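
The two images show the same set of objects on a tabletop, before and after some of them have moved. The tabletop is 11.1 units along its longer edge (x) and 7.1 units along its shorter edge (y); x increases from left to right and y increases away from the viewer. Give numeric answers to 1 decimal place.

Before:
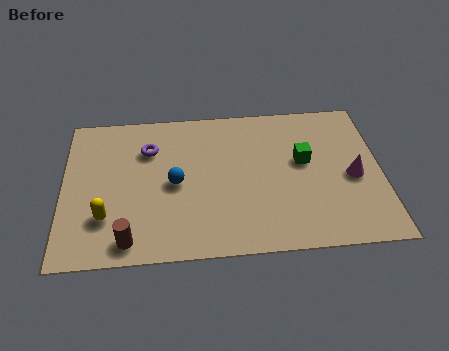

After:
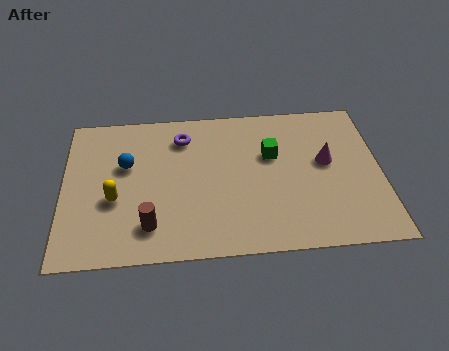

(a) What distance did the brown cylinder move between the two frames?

0.9

The brown cylinder was near (2.3, 0.9) before and (3.0, 1.5) after, so it travelled √(0.7² + 0.6²) ≈ 0.9 units.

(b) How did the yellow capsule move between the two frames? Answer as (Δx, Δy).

(0.3, 0.8)

From the two frames, the yellow capsule sits at roughly (1.5, 2.0) before and (1.8, 2.8) after.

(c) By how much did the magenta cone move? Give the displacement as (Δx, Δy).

(-0.9, 0.8)

The magenta cone started near (10.1, 3.2) and ended near (9.2, 4.0).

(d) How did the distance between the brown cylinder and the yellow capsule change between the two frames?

+0.4

Before: roughly 1.4 units apart; after: 1.8. That's 0.4 units further apart.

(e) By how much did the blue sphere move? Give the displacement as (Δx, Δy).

(-1.7, 1.0)

From the two frames, the blue sphere sits at roughly (3.9, 3.4) before and (2.2, 4.4) after.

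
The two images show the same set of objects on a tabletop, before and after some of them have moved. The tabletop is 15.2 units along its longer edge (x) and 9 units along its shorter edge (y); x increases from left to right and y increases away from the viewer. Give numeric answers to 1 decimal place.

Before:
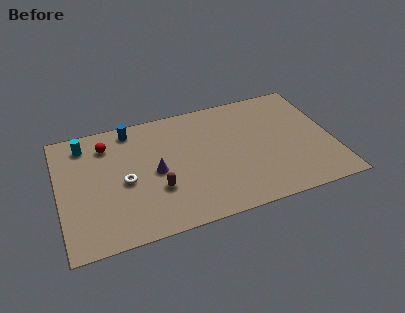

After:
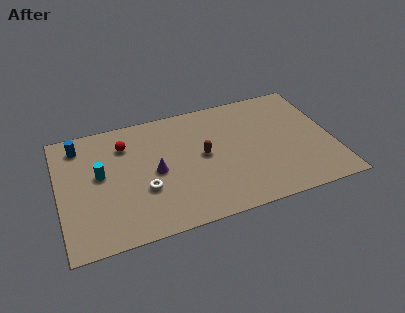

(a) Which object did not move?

the purple cone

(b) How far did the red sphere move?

1.0

From (2.8, 7.1) to (3.8, 6.8), the red sphere covered √(1.0² + 0.3²) ≈ 1.0 units.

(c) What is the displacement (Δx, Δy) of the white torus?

(1.0, -0.9)

The white torus started near (3.6, 4.1) and ended near (4.6, 3.2).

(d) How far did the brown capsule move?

3.2

From (5.3, 3.0) to (8.0, 4.7), the brown capsule covered √(2.7² + 1.7²) ≈ 3.2 units.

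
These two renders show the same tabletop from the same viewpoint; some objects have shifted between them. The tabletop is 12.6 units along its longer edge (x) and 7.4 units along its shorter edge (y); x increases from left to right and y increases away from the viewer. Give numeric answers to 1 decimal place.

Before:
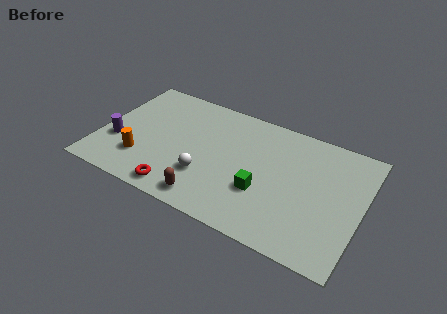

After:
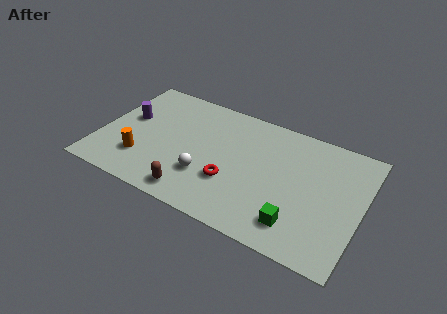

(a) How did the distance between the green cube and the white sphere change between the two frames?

+1.9

Before: roughly 2.7 units apart; after: 4.6. That's 1.9 units further apart.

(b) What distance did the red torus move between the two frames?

2.8

From (4.2, 0.9) to (6.5, 2.5), the red torus covered √(2.3² + 1.6²) ≈ 2.8 units.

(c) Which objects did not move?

the white sphere and the orange cylinder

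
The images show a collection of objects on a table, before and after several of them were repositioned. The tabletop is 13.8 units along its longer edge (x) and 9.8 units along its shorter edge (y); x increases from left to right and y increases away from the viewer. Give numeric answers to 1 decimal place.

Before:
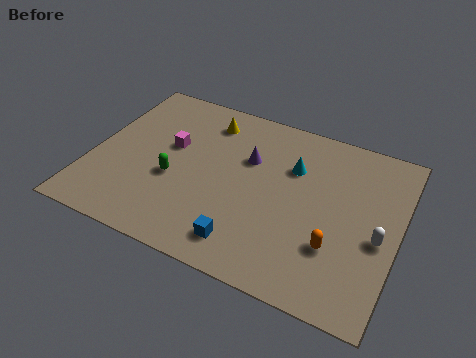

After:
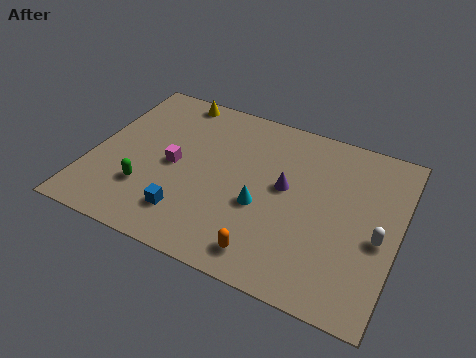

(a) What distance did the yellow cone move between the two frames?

1.9

The yellow cone was near (4.8, 8.0) before and (3.1, 8.9) after, so it travelled √(1.7² + 0.9²) ≈ 1.9 units.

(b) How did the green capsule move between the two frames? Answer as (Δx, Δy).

(-1.1, -1.1)

The green capsule started near (3.8, 3.9) and ended near (2.7, 2.8).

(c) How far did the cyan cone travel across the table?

3.0

The cyan cone moved from about (8.9, 6.7) to (7.8, 3.9), a distance of √(1.1² + 2.8²) ≈ 3.0.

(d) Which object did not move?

the white capsule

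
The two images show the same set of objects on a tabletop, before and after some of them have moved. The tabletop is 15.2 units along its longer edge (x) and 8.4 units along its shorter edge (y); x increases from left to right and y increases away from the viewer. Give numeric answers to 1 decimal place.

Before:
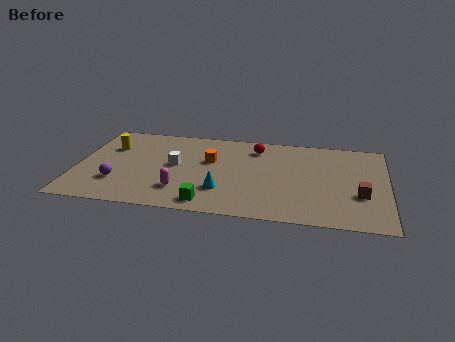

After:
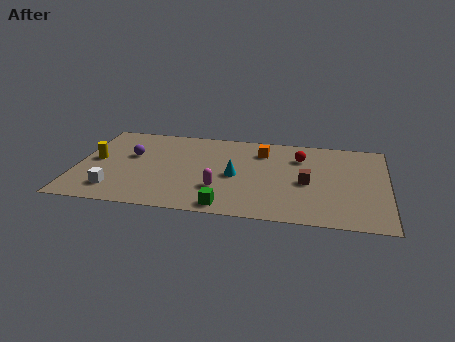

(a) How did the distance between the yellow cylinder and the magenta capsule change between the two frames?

+1.3

The distance was about 5.2 in the first image and 6.5 in the second, so they moved 1.3 units further apart.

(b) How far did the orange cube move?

2.8

The orange cube moved from about (6.5, 5.2) to (9.0, 6.5), a distance of √(2.5² + 1.3²) ≈ 2.8.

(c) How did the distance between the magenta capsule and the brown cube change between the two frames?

-4.3

They were about 8.7 units apart before and 4.4 after — 4.3 units closer together.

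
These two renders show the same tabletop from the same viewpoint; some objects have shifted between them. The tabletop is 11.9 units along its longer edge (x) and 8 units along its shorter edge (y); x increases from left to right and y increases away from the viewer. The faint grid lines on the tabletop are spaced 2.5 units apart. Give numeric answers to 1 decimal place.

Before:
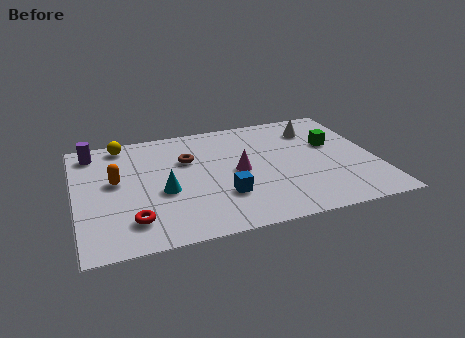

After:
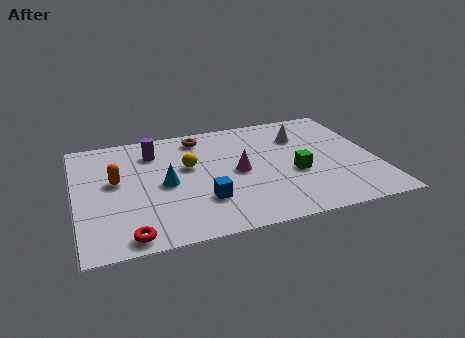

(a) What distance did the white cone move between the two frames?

0.7

From (9.7, 6.2) to (9.1, 5.8), the white cone covered √(0.6² + 0.4²) ≈ 0.7 units.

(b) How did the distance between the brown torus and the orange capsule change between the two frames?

+1.2

They were about 3.0 units apart before and 4.2 after — 1.2 units further apart.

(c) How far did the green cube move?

2.4

From (10.3, 4.9) to (8.6, 3.2), the green cube covered √(1.7² + 1.7²) ≈ 2.4 units.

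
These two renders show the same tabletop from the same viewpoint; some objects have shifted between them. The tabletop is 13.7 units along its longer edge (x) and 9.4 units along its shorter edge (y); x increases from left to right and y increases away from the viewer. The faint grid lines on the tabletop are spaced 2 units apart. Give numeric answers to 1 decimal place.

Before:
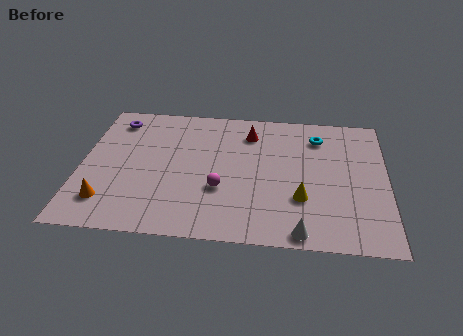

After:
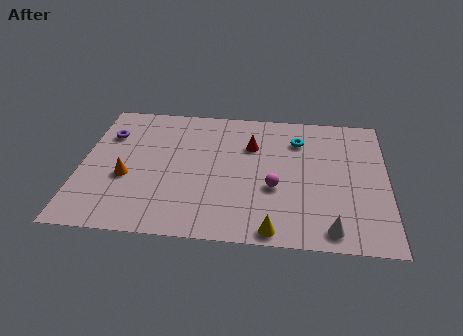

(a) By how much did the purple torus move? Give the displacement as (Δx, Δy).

(-0.3, -1.1)

From the two frames, the purple torus sits at roughly (1.4, 7.8) before and (1.1, 6.7) after.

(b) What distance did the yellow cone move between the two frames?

2.5

The yellow cone moved from about (9.9, 3.0) to (8.7, 0.8), a distance of √(1.2² + 2.2²) ≈ 2.5.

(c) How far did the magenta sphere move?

2.4

From (6.3, 3.3) to (8.7, 3.6), the magenta sphere covered √(2.4² + 0.3²) ≈ 2.4 units.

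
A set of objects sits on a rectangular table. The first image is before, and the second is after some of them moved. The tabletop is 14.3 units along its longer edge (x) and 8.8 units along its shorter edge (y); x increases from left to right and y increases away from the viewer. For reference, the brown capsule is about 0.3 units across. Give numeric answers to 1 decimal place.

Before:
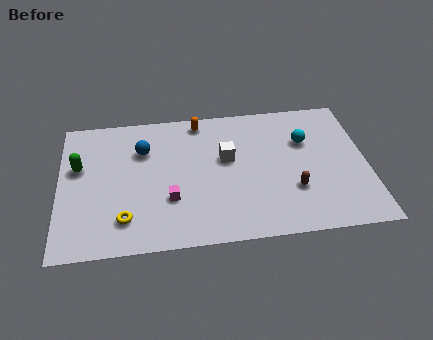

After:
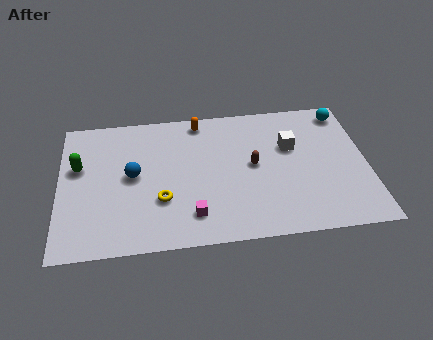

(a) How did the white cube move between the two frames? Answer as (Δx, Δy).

(3.0, 0.4)

The white cube started near (7.8, 5.2) and ended near (10.8, 5.6).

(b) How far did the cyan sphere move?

2.5

The cyan sphere was near (11.5, 5.9) before and (13.4, 7.6) after, so it travelled √(1.9² + 1.7²) ≈ 2.5 units.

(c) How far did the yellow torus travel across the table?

2.0

The yellow torus was near (3.0, 1.9) before and (4.7, 2.9) after, so it travelled √(1.7² + 1.0²) ≈ 2.0 units.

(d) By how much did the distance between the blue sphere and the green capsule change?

-0.5

They were about 3.1 units apart before and 2.6 after — 0.5 units closer together.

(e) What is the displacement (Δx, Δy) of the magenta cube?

(1.0, -1.1)

The magenta cube started near (5.1, 2.9) and ended near (6.1, 1.8).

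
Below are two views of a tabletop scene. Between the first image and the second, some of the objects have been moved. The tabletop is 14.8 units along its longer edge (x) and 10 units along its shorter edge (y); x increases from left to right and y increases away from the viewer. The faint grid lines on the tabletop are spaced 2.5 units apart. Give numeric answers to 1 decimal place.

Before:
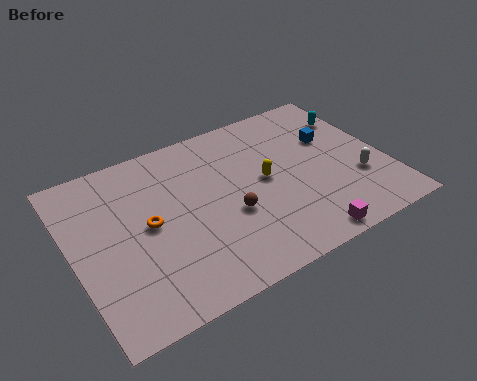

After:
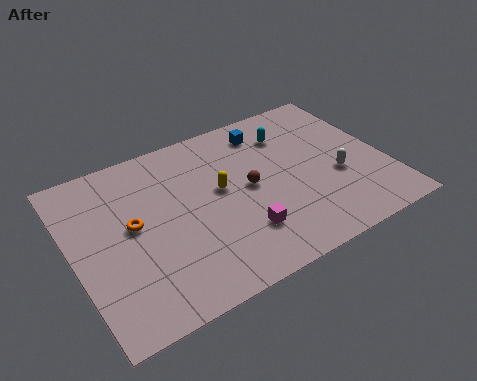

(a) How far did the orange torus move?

0.8

The orange torus was near (3.5, 5.1) before and (2.8, 5.4) after, so it travelled √(0.7² + 0.3²) ≈ 0.8 units.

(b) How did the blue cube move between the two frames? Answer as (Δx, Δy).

(-2.9, 1.9)

From the two frames, the blue cube sits at roughly (12.6, 6.4) before and (9.7, 8.3) after.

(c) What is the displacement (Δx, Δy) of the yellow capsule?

(-2.1, 0.4)

The yellow capsule was at about (9.1, 5.2) and moved to about (7.0, 5.6).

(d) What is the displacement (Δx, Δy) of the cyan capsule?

(-3.2, 0.2)

From the two frames, the cyan capsule sits at roughly (13.9, 7.4) before and (10.7, 7.6) after.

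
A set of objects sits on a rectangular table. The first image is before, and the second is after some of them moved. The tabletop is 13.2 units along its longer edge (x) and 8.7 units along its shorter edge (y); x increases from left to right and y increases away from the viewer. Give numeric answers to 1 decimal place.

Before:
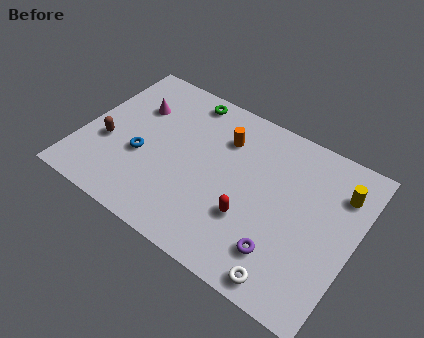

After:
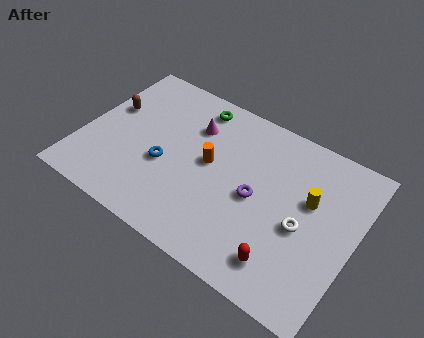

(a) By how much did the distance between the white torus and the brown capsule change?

+0.3

The distance was about 9.6 in the first image and 9.9 in the second, so they moved 0.3 units further apart.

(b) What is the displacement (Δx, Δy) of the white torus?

(0.2, 2.9)

The white torus started near (10.6, 0.9) and ended near (10.8, 3.8).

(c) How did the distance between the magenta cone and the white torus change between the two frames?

-3.5

The distance was about 9.8 in the first image and 6.3 in the second, so they moved 3.5 units closer together.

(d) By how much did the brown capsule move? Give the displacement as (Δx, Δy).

(-0.3, 2.0)

The brown capsule was at about (1.3, 3.3) and moved to about (1.0, 5.3).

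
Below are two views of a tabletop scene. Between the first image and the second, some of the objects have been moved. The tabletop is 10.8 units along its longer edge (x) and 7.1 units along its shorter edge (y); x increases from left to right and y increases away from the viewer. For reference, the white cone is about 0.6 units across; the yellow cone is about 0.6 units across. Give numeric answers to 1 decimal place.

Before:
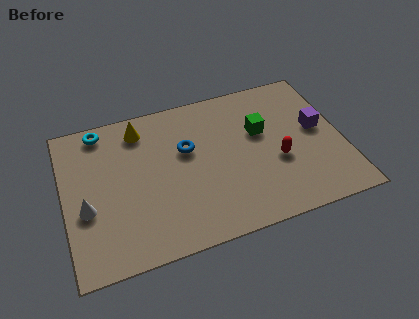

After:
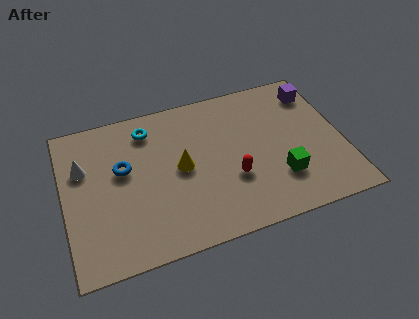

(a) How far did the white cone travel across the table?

1.9

The white cone moved from about (0.8, 2.8) to (0.8, 4.7), a distance of √(0.0² + 1.9²) ≈ 1.9.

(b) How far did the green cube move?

2.5

The green cube was near (7.7, 4.4) before and (8.2, 2.0) after, so it travelled √(0.5² + 2.4²) ≈ 2.5 units.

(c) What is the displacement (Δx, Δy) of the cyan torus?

(1.8, -0.5)

The cyan torus was at about (1.6, 6.3) and moved to about (3.4, 5.8).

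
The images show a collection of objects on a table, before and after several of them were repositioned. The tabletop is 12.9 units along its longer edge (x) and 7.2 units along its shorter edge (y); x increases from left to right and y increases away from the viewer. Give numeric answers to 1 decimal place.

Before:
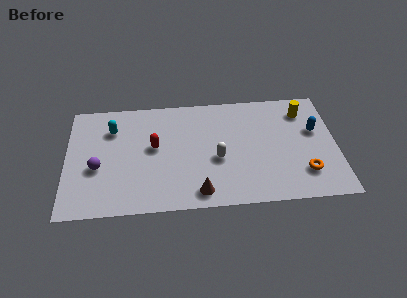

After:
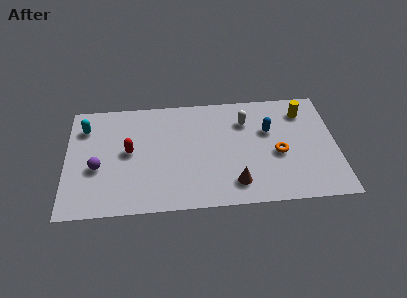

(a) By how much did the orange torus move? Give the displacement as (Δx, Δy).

(-1.2, 1.3)

The orange torus started near (11.3, 1.8) and ended near (10.1, 3.1).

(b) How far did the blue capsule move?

2.2

The blue capsule moved from about (11.9, 4.4) to (9.7, 4.6), a distance of √(2.2² + 0.2²) ≈ 2.2.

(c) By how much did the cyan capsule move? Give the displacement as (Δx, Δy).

(-1.3, 0.2)

The cyan capsule was at about (2.2, 5.3) and moved to about (0.9, 5.5).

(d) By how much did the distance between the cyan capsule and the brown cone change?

+2.3

They were about 5.9 units apart before and 8.2 after — 2.3 units further apart.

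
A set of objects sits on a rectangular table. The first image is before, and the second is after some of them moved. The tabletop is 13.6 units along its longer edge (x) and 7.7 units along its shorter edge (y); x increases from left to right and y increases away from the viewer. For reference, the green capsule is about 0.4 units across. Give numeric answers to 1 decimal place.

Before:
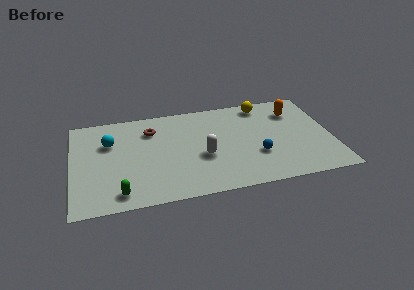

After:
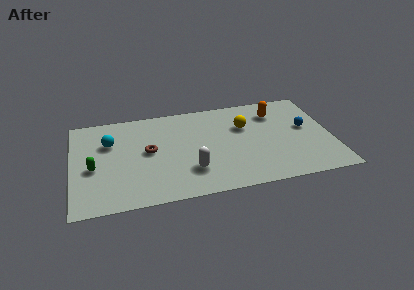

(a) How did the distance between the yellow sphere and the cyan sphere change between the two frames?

-1.2

They were about 8.3 units apart before and 7.1 after — 1.2 units closer together.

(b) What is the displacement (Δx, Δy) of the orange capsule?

(-1.0, 0.1)

The orange capsule was at about (11.8, 5.8) and moved to about (10.8, 5.9).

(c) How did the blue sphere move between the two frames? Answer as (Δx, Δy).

(2.7, 1.7)

From the two frames, the blue sphere sits at roughly (9.6, 2.6) before and (12.3, 4.3) after.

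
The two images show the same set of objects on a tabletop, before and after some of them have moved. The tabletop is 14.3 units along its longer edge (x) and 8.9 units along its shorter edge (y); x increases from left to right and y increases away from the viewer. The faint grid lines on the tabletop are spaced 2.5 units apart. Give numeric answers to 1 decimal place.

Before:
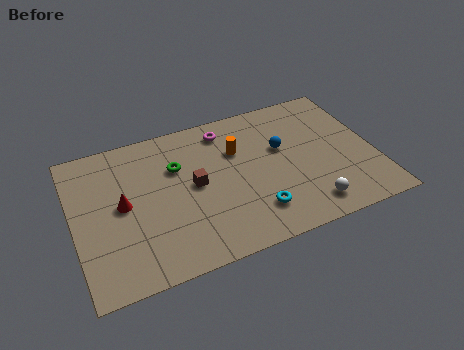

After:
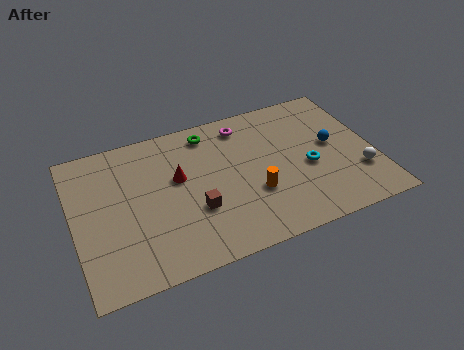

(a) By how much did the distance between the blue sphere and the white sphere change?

-1.7

Before: roughly 4.1 units apart; after: 2.4. That's 1.7 units closer together.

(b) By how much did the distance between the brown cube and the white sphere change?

+1.8

They were about 6.0 units apart before and 7.8 after — 1.8 units further apart.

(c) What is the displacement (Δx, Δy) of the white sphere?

(2.6, 1.2)

The white sphere started near (10.8, 1.4) and ended near (13.4, 2.6).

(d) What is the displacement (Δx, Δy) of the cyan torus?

(2.8, 1.8)

The cyan torus started near (8.3, 2.0) and ended near (11.1, 3.8).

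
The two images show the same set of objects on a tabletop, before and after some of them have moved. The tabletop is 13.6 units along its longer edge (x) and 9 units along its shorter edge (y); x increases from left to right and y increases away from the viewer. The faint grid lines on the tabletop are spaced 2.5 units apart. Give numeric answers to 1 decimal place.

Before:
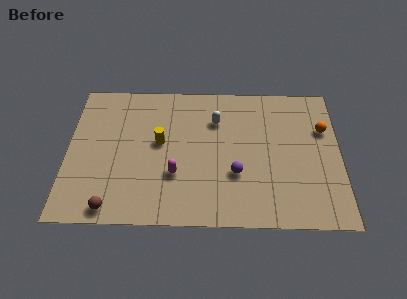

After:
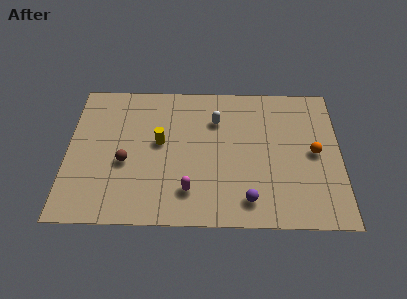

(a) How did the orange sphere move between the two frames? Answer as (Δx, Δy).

(-0.5, -1.5)

The orange sphere started near (12.8, 6.0) and ended near (12.3, 4.5).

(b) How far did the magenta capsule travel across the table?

1.2

The magenta capsule was near (5.4, 3.0) before and (6.1, 2.0) after, so it travelled √(0.7² + 1.0²) ≈ 1.2 units.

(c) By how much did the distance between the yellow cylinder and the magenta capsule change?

+1.2

The distance was about 2.2 in the first image and 3.4 in the second, so they moved 1.2 units further apart.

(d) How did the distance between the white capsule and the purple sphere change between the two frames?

+1.7

The distance was about 3.5 in the first image and 5.2 in the second, so they moved 1.7 units further apart.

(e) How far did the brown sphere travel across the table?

2.9

From (2.3, 0.9) to (2.9, 3.7), the brown sphere covered √(0.6² + 2.8²) ≈ 2.9 units.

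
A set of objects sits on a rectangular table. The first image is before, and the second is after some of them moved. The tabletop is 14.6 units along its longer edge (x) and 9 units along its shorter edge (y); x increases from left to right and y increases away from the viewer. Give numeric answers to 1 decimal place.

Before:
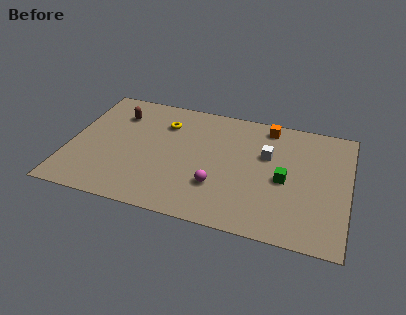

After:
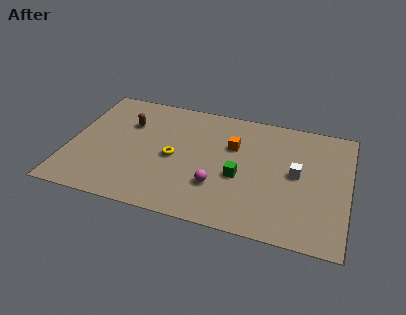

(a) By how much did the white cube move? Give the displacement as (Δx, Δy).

(1.6, -1.0)

From the two frames, the white cube sits at roughly (10.3, 5.7) before and (11.9, 4.7) after.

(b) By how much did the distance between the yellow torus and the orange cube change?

-2.1

Before: roughly 5.5 units apart; after: 3.4. That's 2.1 units closer together.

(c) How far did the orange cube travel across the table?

2.6

From (10.2, 7.9) to (8.5, 5.9), the orange cube covered √(1.7² + 2.0²) ≈ 2.6 units.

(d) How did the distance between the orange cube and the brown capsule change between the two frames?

-2.4

They were about 8.0 units apart before and 5.6 after — 2.4 units closer together.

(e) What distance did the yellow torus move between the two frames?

2.6

From (4.8, 6.7) to (5.5, 4.2), the yellow torus covered √(0.7² + 2.5²) ≈ 2.6 units.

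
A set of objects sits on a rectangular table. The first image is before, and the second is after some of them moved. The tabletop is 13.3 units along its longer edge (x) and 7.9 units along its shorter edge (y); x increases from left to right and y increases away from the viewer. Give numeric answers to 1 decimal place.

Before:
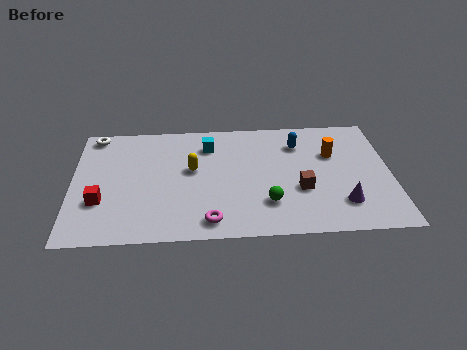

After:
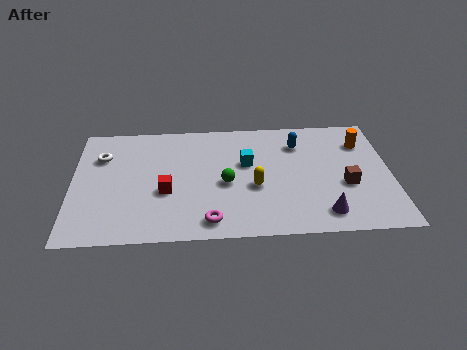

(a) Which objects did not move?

the magenta torus and the blue capsule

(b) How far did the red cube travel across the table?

2.7

From (1.2, 2.6) to (3.9, 3.1), the red cube covered √(2.7² + 0.5²) ≈ 2.7 units.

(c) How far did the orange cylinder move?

1.5

From (10.9, 5.2) to (12.2, 5.9), the orange cylinder covered √(1.3² + 0.7²) ≈ 1.5 units.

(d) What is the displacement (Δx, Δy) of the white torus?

(0.3, -1.5)

The white torus was at about (0.9, 7.1) and moved to about (1.2, 5.6).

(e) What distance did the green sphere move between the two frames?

2.2

The green sphere moved from about (8.1, 2.1) to (6.4, 3.5), a distance of √(1.7² + 1.4²) ≈ 2.2.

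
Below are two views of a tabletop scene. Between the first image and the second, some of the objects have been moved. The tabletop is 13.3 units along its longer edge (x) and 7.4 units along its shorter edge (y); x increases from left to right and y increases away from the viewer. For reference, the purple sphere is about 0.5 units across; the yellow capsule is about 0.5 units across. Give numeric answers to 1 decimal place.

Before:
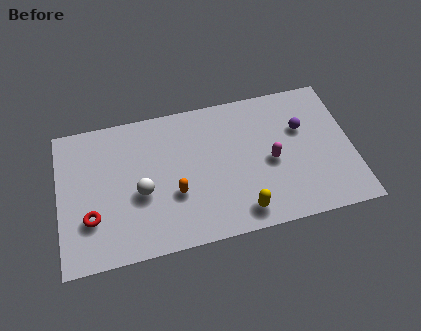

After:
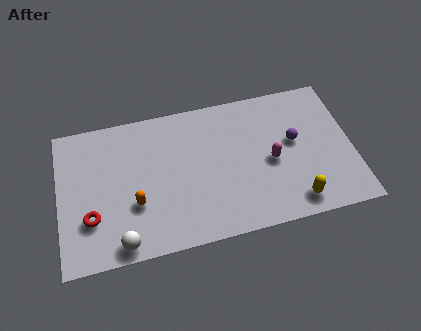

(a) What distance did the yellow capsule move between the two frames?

2.4

The yellow capsule moved from about (8.1, 1.1) to (10.5, 1.1), a distance of √(2.4² + 0.0²) ≈ 2.4.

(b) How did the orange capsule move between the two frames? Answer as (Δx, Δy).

(-1.8, -0.1)

The orange capsule started near (5.2, 2.7) and ended near (3.4, 2.6).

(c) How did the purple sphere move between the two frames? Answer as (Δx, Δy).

(-0.4, -0.6)

From the two frames, the purple sphere sits at roughly (11.1, 4.8) before and (10.7, 4.2) after.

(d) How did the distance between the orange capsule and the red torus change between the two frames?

-1.8

The distance was about 3.8 in the first image and 2.0 in the second, so they moved 1.8 units closer together.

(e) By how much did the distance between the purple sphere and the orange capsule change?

+1.2

Before: roughly 6.3 units apart; after: 7.5. That's 1.2 units further apart.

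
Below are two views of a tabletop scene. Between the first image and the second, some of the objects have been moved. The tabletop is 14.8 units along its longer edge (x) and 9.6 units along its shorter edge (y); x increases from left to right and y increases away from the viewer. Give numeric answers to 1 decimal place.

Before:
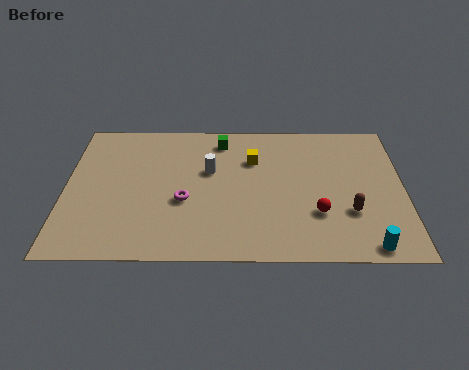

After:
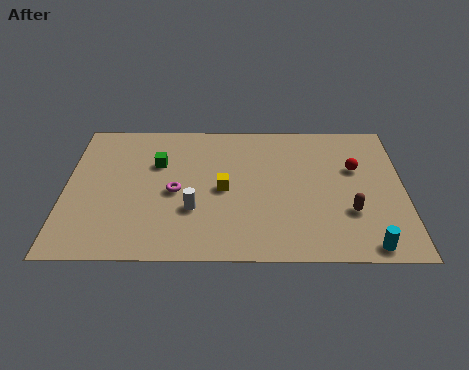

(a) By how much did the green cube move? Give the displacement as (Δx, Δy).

(-2.8, -1.7)

The green cube was at about (6.8, 8.1) and moved to about (4.0, 6.4).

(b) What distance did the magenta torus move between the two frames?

0.7

From (5.2, 3.8) to (4.8, 4.4), the magenta torus covered √(0.4² + 0.6²) ≈ 0.7 units.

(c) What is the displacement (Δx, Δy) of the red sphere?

(1.7, 3.1)

The red sphere started near (11.0, 3.0) and ended near (12.7, 6.1).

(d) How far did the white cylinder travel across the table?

2.8

The white cylinder was near (6.3, 5.9) before and (5.6, 3.2) after, so it travelled √(0.7² + 2.7²) ≈ 2.8 units.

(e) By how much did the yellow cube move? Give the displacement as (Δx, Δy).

(-1.3, -2.1)

The yellow cube started near (8.2, 6.7) and ended near (6.9, 4.6).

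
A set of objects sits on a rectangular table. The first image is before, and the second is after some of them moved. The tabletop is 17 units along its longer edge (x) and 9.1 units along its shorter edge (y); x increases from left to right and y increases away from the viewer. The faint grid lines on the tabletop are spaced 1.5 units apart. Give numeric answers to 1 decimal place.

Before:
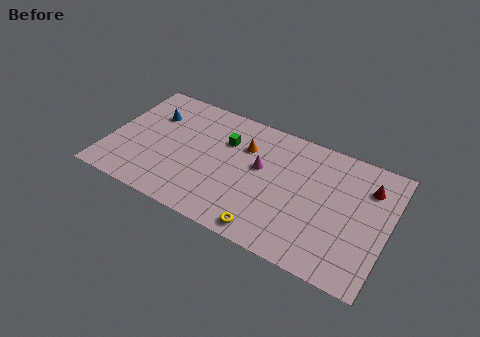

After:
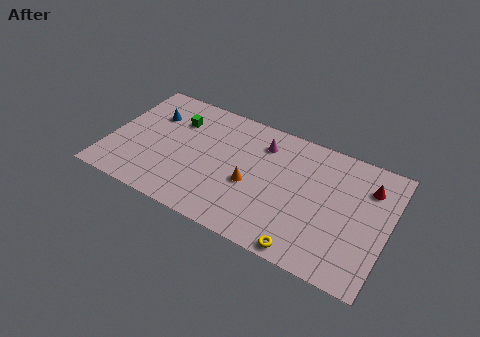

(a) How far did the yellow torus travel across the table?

2.3

From (10.2, 1.0) to (12.5, 0.8), the yellow torus covered √(2.3² + 0.2²) ≈ 2.3 units.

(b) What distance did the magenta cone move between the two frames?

1.8

The magenta cone moved from about (9.2, 5.3) to (9.1, 7.1), a distance of √(0.1² + 1.8²) ≈ 1.8.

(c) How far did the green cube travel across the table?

3.1

The green cube was near (6.9, 6.3) before and (3.8, 6.6) after, so it travelled √(3.1² + 0.3²) ≈ 3.1 units.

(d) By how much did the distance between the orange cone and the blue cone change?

+1.2

The distance was about 5.8 in the first image and 7.0 in the second, so they moved 1.2 units further apart.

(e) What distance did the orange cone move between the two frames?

2.7

From (8.1, 6.4) to (8.8, 3.8), the orange cone covered √(0.7² + 2.6²) ≈ 2.7 units.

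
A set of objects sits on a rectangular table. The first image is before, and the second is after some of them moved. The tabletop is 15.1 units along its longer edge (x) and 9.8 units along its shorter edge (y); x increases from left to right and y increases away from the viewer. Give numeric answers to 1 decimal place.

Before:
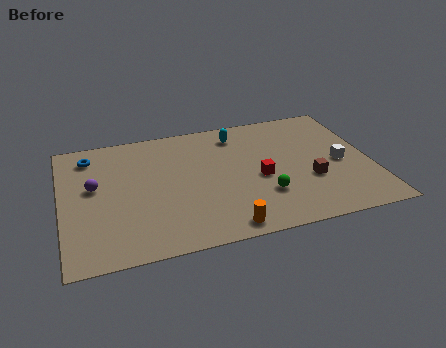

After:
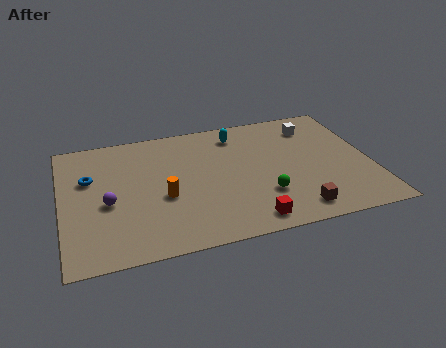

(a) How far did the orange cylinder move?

4.0

The orange cylinder was near (7.6, 1.0) before and (4.9, 4.0) after, so it travelled √(2.7² + 3.0²) ≈ 4.0 units.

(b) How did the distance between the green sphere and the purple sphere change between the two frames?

-0.9

They were about 8.5 units apart before and 7.6 after — 0.9 units closer together.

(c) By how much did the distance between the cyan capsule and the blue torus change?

+0.3

The distance was about 7.3 in the first image and 7.6 in the second, so they moved 0.3 units further apart.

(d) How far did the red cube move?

3.2

From (9.6, 4.3) to (8.8, 1.2), the red cube covered √(0.8² + 3.1²) ≈ 3.2 units.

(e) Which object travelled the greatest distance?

the orange cylinder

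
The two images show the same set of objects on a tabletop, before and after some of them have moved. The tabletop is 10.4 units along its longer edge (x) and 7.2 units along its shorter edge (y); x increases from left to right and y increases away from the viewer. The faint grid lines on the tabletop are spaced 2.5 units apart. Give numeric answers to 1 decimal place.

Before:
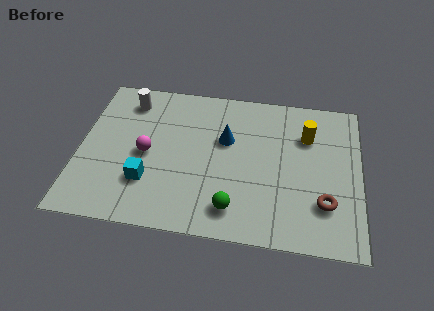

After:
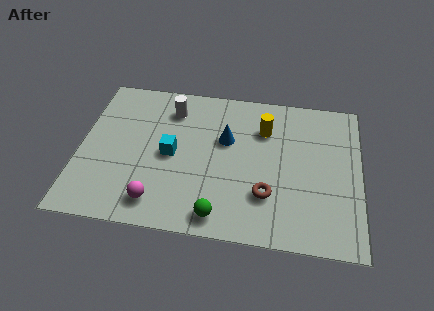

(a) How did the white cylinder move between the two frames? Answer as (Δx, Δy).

(1.6, -0.2)

From the two frames, the white cylinder sits at roughly (1.7, 5.9) before and (3.3, 5.7) after.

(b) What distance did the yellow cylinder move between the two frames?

1.6

The yellow cylinder moved from about (8.4, 5.1) to (6.8, 5.2), a distance of √(1.6² + 0.1²) ≈ 1.6.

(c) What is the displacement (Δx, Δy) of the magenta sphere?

(0.5, -2.2)

From the two frames, the magenta sphere sits at roughly (2.5, 3.4) before and (3.0, 1.2) after.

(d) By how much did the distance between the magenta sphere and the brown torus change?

-2.6

They were about 6.7 units apart before and 4.1 after — 2.6 units closer together.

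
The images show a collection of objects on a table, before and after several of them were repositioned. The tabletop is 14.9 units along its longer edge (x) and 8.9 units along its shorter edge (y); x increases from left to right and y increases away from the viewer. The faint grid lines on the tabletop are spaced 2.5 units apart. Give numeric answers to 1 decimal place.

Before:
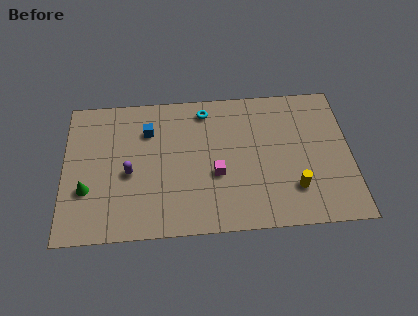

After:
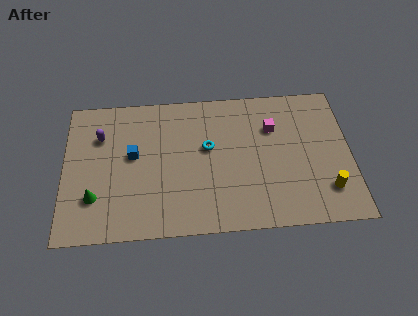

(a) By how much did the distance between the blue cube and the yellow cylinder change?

+1.8

Before: roughly 8.6 units apart; after: 10.4. That's 1.8 units further apart.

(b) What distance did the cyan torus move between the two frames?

2.4

The cyan torus was near (7.4, 7.6) before and (7.5, 5.2) after, so it travelled √(0.1² + 2.4²) ≈ 2.4 units.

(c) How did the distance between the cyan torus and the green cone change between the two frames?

-1.2

Before: roughly 7.7 units apart; after: 6.5. That's 1.2 units closer together.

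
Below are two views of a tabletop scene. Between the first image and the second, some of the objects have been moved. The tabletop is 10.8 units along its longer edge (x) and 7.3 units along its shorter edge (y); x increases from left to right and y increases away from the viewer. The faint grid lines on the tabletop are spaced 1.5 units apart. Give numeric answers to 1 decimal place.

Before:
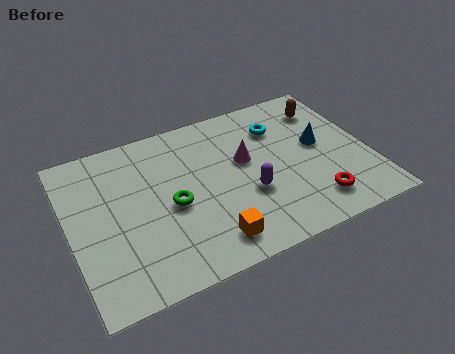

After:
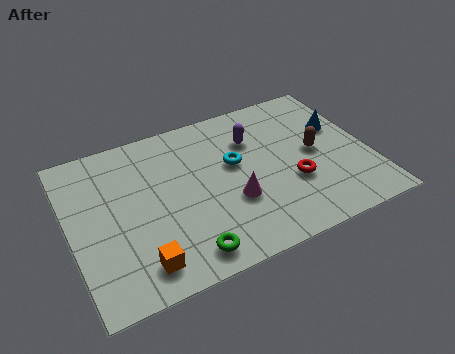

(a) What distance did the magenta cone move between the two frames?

1.8

From (6.4, 4.3) to (5.7, 2.6), the magenta cone covered √(0.7² + 1.7²) ≈ 1.8 units.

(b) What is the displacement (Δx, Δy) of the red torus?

(-0.6, 1.2)

The red torus was at about (8.5, 1.4) and moved to about (7.9, 2.6).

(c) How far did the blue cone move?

1.0

The blue cone moved from about (9.1, 4.0) to (9.9, 4.6), a distance of √(0.8² + 0.6²) ≈ 1.0.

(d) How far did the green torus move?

2.3

The green torus moved from about (3.6, 3.3) to (3.8, 1.0), a distance of √(0.2² + 2.3²) ≈ 2.3.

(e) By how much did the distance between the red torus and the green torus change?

-0.9

The distance was about 5.3 in the first image and 4.4 in the second, so they moved 0.9 units closer together.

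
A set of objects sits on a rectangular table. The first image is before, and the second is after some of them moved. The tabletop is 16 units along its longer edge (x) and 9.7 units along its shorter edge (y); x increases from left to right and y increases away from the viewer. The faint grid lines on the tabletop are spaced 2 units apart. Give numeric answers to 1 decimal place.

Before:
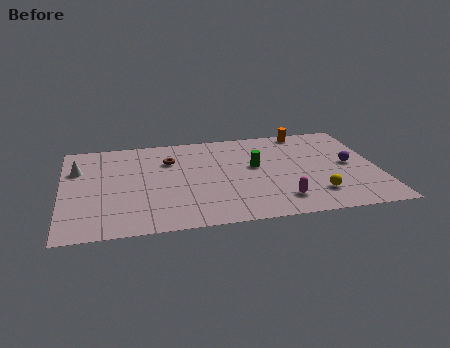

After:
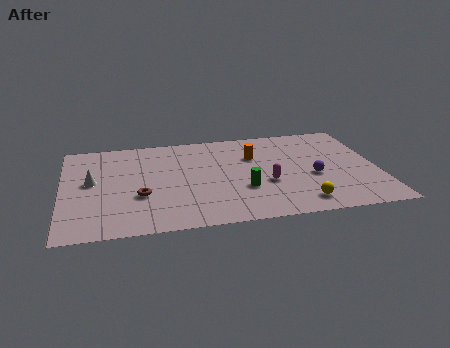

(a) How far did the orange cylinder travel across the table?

3.6

From (12.6, 8.8) to (9.8, 6.6), the orange cylinder covered √(2.8² + 2.2²) ≈ 3.6 units.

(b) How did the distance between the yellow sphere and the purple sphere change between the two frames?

-0.7

They were about 3.3 units apart before and 2.6 after — 0.7 units closer together.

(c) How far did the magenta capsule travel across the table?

1.9

The magenta capsule moved from about (10.9, 1.9) to (10.3, 3.7), a distance of √(0.6² + 1.8²) ≈ 1.9.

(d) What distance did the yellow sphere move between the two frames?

1.1

From (12.7, 2.2) to (11.9, 1.5), the yellow sphere covered √(0.8² + 0.7²) ≈ 1.1 units.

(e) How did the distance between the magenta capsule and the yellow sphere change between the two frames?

+0.9

The distance was about 1.8 in the first image and 2.7 in the second, so they moved 0.9 units further apart.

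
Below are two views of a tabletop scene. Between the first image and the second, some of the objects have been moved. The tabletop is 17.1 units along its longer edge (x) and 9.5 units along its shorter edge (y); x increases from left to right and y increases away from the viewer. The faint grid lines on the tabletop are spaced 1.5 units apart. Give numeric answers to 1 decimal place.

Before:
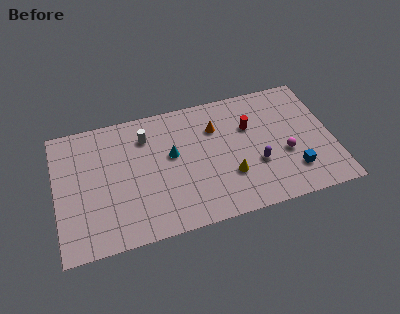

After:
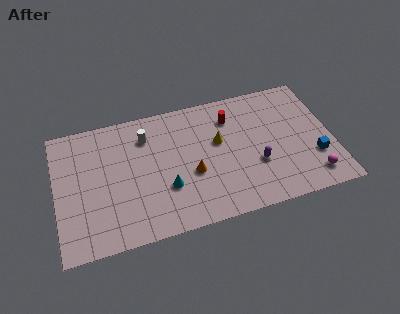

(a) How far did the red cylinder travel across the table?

1.5

From (12.1, 6.3) to (11.0, 7.3), the red cylinder covered √(1.1² + 1.0²) ≈ 1.5 units.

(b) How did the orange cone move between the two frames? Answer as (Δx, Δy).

(-1.7, -3.0)

From the two frames, the orange cone sits at roughly (10.0, 6.8) before and (8.3, 3.8) after.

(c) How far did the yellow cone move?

2.7

The yellow cone was near (10.6, 3.0) before and (10.1, 5.7) after, so it travelled √(0.5² + 2.7²) ≈ 2.7 units.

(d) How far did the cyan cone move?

2.4

The cyan cone was near (7.2, 5.5) before and (6.7, 3.2) after, so it travelled √(0.5² + 2.3²) ≈ 2.4 units.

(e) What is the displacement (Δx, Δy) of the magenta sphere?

(1.5, -2.1)

The magenta sphere was at about (14.1, 3.7) and moved to about (15.6, 1.6).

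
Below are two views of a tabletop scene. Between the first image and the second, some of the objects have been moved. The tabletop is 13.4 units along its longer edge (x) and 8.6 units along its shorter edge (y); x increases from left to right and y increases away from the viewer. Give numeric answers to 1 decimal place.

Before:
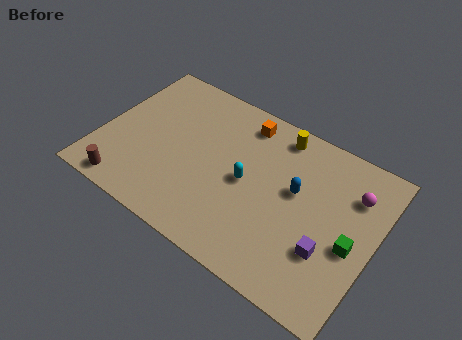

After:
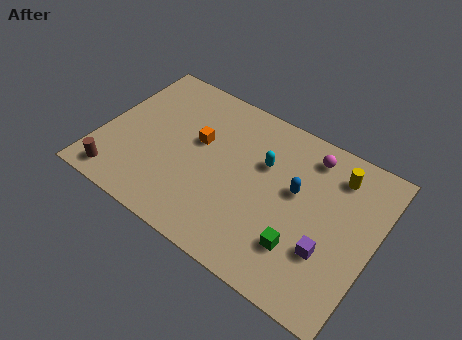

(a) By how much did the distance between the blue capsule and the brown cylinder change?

+0.4

The distance was about 8.7 in the first image and 9.1 in the second, so they moved 0.4 units further apart.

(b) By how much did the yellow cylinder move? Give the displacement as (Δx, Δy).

(3.0, -0.6)

The yellow cylinder started near (8.2, 7.5) and ended near (11.2, 6.9).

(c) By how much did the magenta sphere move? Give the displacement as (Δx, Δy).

(-2.3, 0.9)

From the two frames, the magenta sphere sits at roughly (12.1, 6.3) before and (9.8, 7.2) after.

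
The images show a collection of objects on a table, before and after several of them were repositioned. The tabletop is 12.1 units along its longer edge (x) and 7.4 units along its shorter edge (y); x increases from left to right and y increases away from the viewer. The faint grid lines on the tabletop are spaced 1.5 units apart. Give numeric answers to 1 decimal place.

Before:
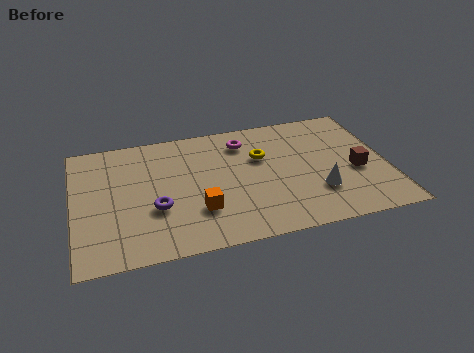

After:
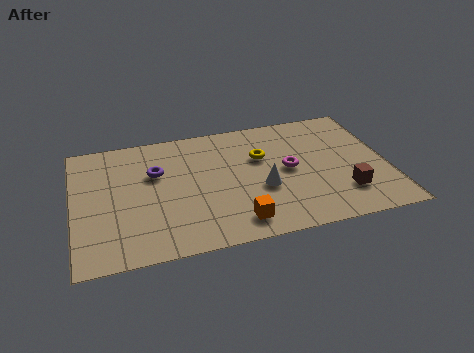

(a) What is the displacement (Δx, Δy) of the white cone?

(-2.1, 0.7)

The white cone started near (9.3, 2.2) and ended near (7.2, 2.9).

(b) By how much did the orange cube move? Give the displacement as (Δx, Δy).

(1.4, -1.0)

From the two frames, the orange cube sits at roughly (4.7, 2.2) before and (6.1, 1.2) after.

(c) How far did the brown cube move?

1.3

The brown cube moved from about (10.9, 3.1) to (10.3, 1.9), a distance of √(0.6² + 1.2²) ≈ 1.3.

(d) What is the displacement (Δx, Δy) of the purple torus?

(0.1, 2.1)

The purple torus started near (3.1, 2.7) and ended near (3.2, 4.8).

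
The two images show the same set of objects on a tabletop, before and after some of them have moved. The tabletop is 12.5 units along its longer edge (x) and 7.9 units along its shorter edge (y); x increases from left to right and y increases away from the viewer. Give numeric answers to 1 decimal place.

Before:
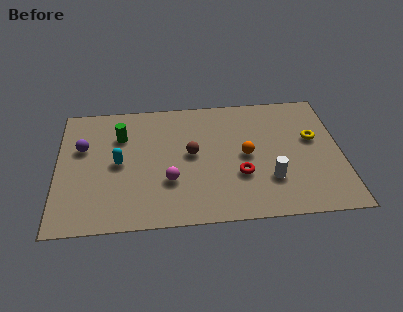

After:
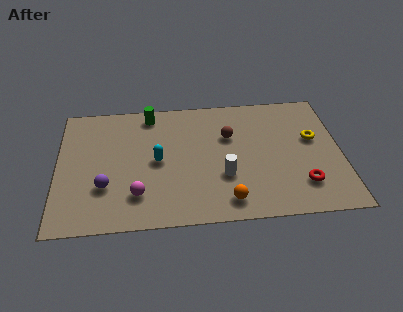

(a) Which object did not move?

the yellow torus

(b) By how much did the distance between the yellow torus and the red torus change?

-1.0

They were about 3.9 units apart before and 2.9 after — 1.0 units closer together.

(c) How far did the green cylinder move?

1.8

From (2.8, 5.6) to (4.1, 6.9), the green cylinder covered √(1.3² + 1.3²) ≈ 1.8 units.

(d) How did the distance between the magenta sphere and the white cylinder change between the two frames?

-0.5

Before: roughly 4.4 units apart; after: 3.9. That's 0.5 units closer together.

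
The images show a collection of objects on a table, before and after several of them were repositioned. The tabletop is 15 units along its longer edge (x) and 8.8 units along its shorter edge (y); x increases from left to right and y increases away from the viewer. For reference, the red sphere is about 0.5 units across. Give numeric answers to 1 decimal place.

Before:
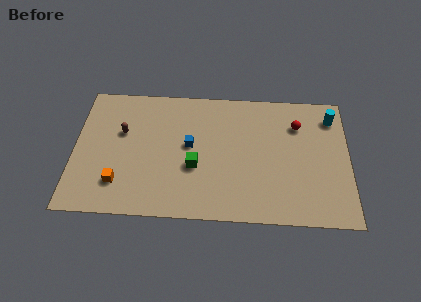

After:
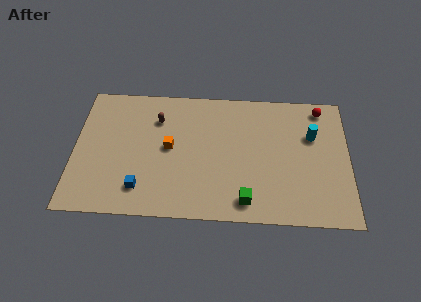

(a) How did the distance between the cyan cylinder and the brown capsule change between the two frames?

-3.1

The distance was about 11.6 in the first image and 8.5 in the second, so they moved 3.1 units closer together.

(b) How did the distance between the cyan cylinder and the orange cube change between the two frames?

-4.7

They were about 12.6 units apart before and 7.9 after — 4.7 units closer together.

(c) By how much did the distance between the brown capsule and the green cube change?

+2.6

Before: roughly 4.5 units apart; after: 7.1. That's 2.6 units further apart.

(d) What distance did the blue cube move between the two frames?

4.0

The blue cube moved from about (6.3, 4.8) to (3.7, 1.8), a distance of √(2.6² + 3.0²) ≈ 4.0.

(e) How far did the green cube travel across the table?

3.5

The green cube was near (6.6, 3.4) before and (9.4, 1.3) after, so it travelled √(2.8² + 2.1²) ≈ 3.5 units.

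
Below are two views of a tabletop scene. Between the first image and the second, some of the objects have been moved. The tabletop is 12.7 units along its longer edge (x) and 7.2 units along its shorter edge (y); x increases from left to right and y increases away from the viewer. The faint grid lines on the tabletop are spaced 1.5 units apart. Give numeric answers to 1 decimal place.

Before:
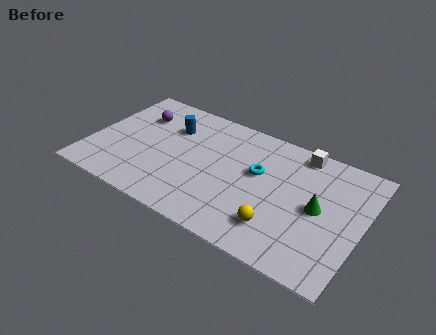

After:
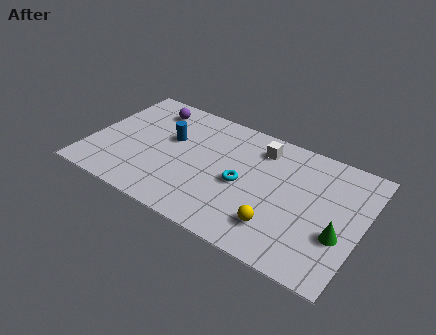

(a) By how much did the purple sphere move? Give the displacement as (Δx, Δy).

(0.5, 0.7)

The purple sphere started near (1.9, 5.2) and ended near (2.4, 5.9).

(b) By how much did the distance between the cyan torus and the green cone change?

+1.7

Before: roughly 3.0 units apart; after: 4.7. That's 1.7 units further apart.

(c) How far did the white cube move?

1.9

From (9.5, 6.4) to (7.7, 5.8), the white cube covered √(1.8² + 0.6²) ≈ 1.9 units.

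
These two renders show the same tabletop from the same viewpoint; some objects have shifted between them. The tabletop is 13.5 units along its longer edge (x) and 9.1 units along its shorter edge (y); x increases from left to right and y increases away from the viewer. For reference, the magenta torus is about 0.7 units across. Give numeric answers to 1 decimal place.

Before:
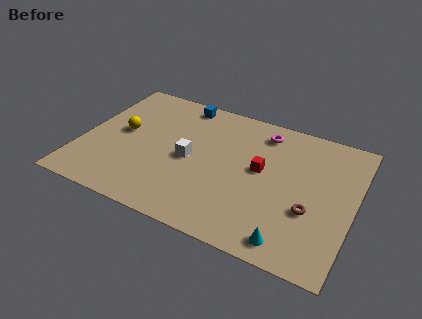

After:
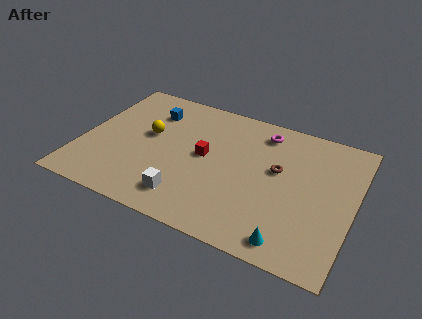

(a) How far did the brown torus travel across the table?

2.7

The brown torus moved from about (11.5, 3.3) to (9.7, 5.3), a distance of √(1.8² + 2.0²) ≈ 2.7.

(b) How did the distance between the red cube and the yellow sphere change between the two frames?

-4.1

The distance was about 7.0 in the first image and 2.9 in the second, so they moved 4.1 units closer together.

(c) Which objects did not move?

the magenta torus and the cyan cone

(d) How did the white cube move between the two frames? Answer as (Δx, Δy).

(0.2, -2.6)

From the two frames, the white cube sits at roughly (5.4, 4.3) before and (5.6, 1.7) after.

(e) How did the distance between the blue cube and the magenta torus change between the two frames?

+1.4

They were about 4.2 units apart before and 5.6 after — 1.4 units further apart.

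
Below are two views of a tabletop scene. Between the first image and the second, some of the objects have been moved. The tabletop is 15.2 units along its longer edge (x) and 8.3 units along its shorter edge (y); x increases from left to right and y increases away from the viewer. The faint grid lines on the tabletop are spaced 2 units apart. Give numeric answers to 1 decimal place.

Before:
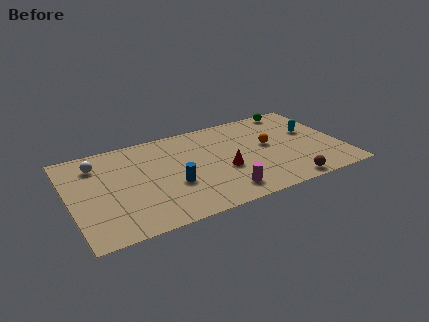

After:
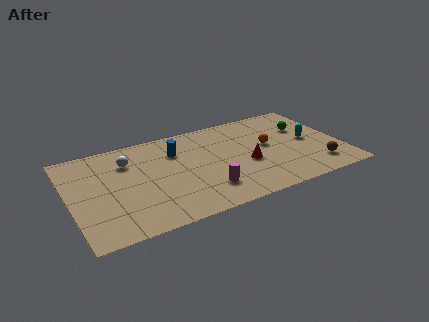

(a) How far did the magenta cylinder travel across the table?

1.1

From (8.2, 1.4) to (7.3, 2.0), the magenta cylinder covered √(0.9² + 0.6²) ≈ 1.1 units.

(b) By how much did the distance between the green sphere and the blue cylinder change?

-1.4

The distance was about 8.7 in the first image and 7.3 in the second, so they moved 1.4 units closer together.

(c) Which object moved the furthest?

the blue cylinder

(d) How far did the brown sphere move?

2.1

The brown sphere moved from about (11.7, 0.8) to (13.6, 1.7), a distance of √(1.9² + 0.9²) ≈ 2.1.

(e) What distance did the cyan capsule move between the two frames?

0.8

From (13.7, 5.0) to (13.5, 4.2), the cyan capsule covered √(0.2² + 0.8²) ≈ 0.8 units.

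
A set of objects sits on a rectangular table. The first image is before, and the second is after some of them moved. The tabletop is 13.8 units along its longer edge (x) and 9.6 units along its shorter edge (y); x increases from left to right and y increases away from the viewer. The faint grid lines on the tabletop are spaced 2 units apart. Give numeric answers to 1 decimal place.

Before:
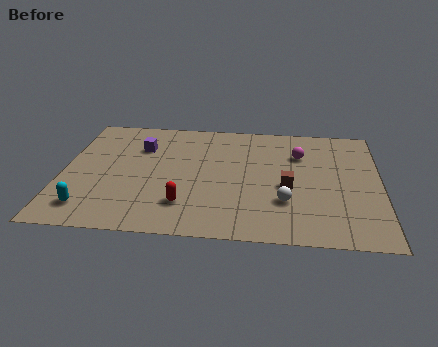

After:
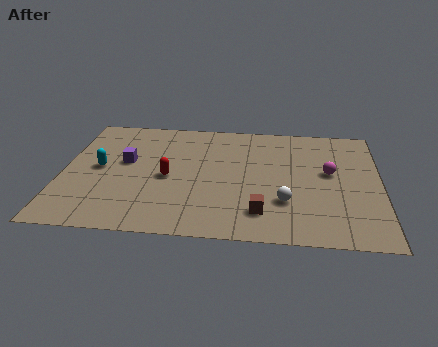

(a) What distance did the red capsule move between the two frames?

2.2

From (5.4, 2.3) to (4.6, 4.4), the red capsule covered √(0.8² + 2.1²) ≈ 2.2 units.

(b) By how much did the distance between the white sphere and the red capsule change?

+1.0

They were about 4.3 units apart before and 5.3 after — 1.0 units further apart.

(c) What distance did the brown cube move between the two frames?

2.4

The brown cube moved from about (9.8, 4.1) to (8.7, 2.0), a distance of √(1.1² + 2.1²) ≈ 2.4.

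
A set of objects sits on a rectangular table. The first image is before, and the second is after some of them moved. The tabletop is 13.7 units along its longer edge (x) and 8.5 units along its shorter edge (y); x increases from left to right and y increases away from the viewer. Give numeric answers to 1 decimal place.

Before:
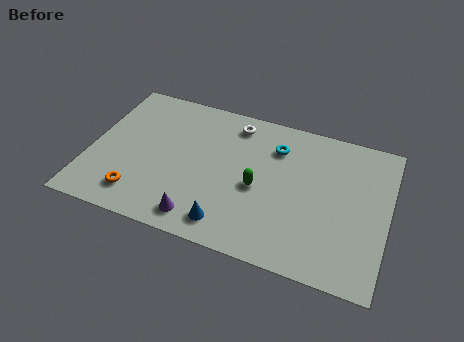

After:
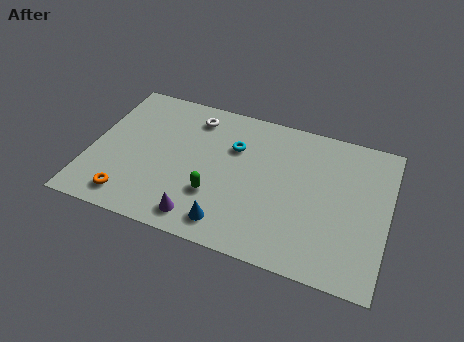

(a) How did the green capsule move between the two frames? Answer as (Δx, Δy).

(-1.9, -1.1)

The green capsule was at about (7.8, 3.8) and moved to about (5.9, 2.7).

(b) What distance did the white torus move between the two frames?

1.9

From (6.4, 7.2) to (4.5, 7.0), the white torus covered √(1.9² + 0.2²) ≈ 1.9 units.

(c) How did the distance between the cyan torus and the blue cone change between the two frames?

-0.9

Before: roughly 5.4 units apart; after: 4.5. That's 0.9 units closer together.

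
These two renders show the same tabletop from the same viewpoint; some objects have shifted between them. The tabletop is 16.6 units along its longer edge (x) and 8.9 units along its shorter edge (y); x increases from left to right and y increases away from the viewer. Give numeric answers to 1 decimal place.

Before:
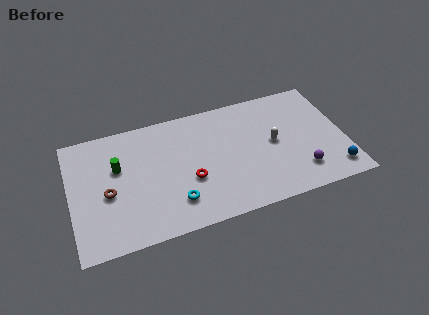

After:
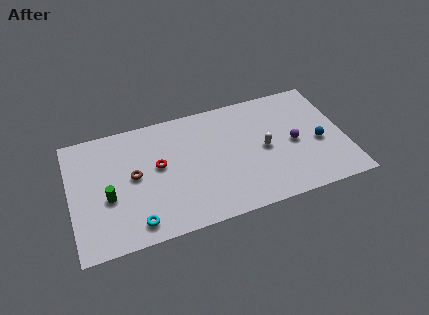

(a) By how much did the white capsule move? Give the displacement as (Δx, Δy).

(-0.6, -0.3)

The white capsule started near (12.3, 4.6) and ended near (11.7, 4.3).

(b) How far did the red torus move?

2.4

The red torus moved from about (7.1, 3.4) to (5.3, 5.0), a distance of √(1.8² + 1.6²) ≈ 2.4.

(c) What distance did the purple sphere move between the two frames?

2.2

From (13.7, 2.0) to (13.5, 4.2), the purple sphere covered √(0.2² + 2.2²) ≈ 2.2 units.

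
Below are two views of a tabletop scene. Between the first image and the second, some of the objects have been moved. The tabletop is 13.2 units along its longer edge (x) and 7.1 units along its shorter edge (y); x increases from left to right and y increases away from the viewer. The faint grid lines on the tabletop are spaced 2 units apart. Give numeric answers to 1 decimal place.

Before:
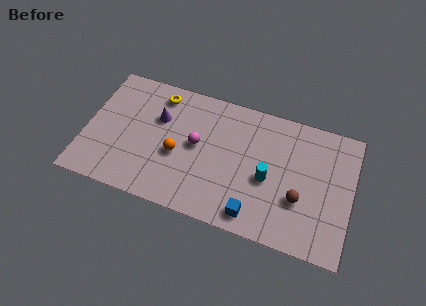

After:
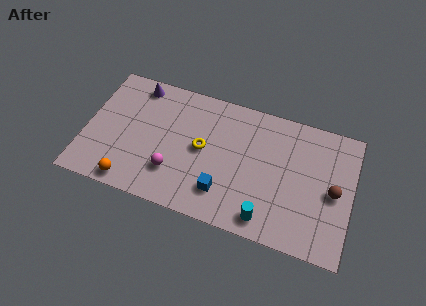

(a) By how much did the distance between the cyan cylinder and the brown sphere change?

+2.2

They were about 1.7 units apart before and 3.9 after — 2.2 units further apart.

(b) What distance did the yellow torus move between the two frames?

3.3

The yellow torus was near (3.4, 6.0) before and (5.8, 3.7) after, so it travelled √(2.4² + 2.3²) ≈ 3.3 units.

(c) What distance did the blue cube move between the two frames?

1.7

The blue cube moved from about (8.6, 1.0) to (7.0, 1.7), a distance of √(1.6² + 0.7²) ≈ 1.7.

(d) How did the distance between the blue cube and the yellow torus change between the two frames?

-4.9

Before: roughly 7.2 units apart; after: 2.3. That's 4.9 units closer together.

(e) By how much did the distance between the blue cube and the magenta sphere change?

-1.7

Before: roughly 4.2 units apart; after: 2.5. That's 1.7 units closer together.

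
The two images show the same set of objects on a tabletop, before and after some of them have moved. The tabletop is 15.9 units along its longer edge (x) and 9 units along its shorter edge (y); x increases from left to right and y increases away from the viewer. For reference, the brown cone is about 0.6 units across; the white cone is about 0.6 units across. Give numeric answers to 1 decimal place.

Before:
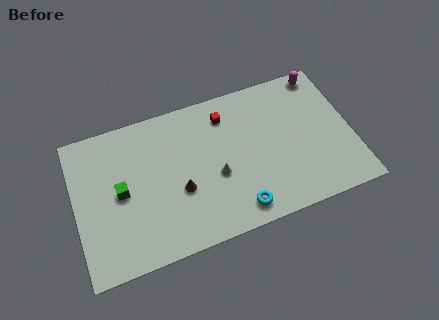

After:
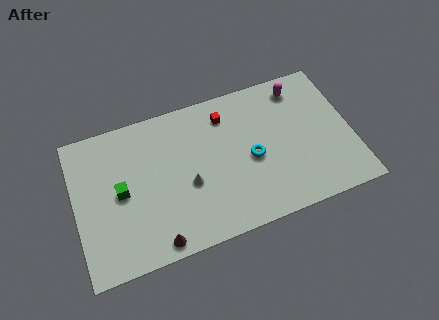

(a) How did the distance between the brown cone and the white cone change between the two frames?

+1.4

The distance was about 2.1 in the first image and 3.5 in the second, so they moved 1.4 units further apart.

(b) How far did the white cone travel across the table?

1.6

The white cone moved from about (8.0, 3.7) to (6.4, 3.7), a distance of √(1.6² + 0.0²) ≈ 1.6.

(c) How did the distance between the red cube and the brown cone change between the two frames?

+3.0

The distance was about 4.8 in the first image and 7.8 in the second, so they moved 3.0 units further apart.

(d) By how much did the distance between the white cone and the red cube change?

+0.7

They were about 3.6 units apart before and 4.3 after — 0.7 units further apart.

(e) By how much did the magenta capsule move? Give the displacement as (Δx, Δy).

(-1.4, -0.5)

The magenta capsule started near (14.6, 8.1) and ended near (13.2, 7.6).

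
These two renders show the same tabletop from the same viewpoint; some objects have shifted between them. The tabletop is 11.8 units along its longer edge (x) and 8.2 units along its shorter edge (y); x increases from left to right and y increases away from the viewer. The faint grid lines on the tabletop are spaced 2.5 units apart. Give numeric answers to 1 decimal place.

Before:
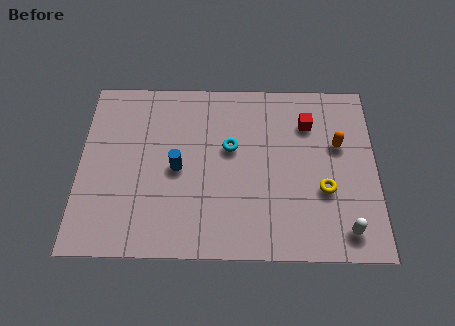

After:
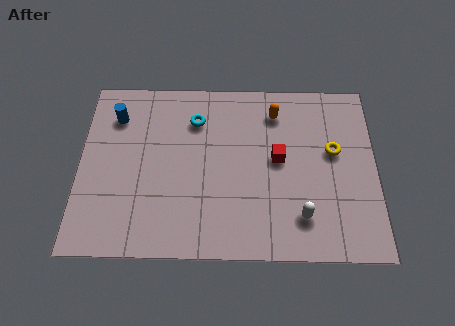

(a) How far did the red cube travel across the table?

2.1

From (9.1, 6.1) to (7.9, 4.4), the red cube covered √(1.2² + 1.7²) ≈ 2.1 units.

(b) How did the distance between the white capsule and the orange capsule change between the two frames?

+1.0

They were about 3.9 units apart before and 4.9 after — 1.0 units further apart.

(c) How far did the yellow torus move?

1.8

The yellow torus moved from about (9.7, 3.0) to (10.1, 4.8), a distance of √(0.4² + 1.8²) ≈ 1.8.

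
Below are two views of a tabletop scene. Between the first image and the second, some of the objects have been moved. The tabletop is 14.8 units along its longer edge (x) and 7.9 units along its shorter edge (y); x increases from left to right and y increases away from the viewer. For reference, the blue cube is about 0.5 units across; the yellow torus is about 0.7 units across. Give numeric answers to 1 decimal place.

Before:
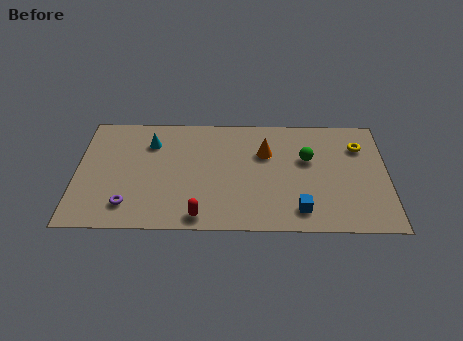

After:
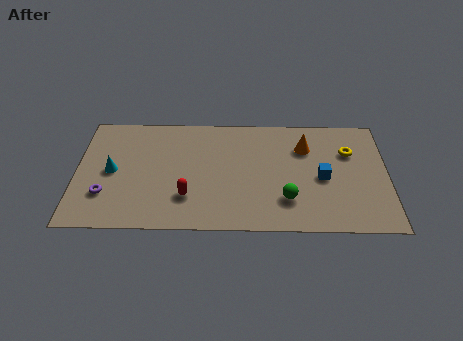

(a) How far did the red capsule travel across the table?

1.4

The red capsule moved from about (5.9, 0.9) to (5.3, 2.2), a distance of √(0.6² + 1.3²) ≈ 1.4.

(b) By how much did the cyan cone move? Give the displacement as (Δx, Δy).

(-1.8, -2.0)

From the two frames, the cyan cone sits at roughly (3.5, 5.9) before and (1.7, 3.9) after.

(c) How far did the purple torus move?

1.3

From (2.5, 1.6) to (1.4, 2.3), the purple torus covered √(1.1² + 0.7²) ≈ 1.3 units.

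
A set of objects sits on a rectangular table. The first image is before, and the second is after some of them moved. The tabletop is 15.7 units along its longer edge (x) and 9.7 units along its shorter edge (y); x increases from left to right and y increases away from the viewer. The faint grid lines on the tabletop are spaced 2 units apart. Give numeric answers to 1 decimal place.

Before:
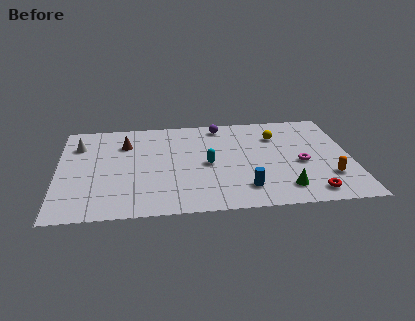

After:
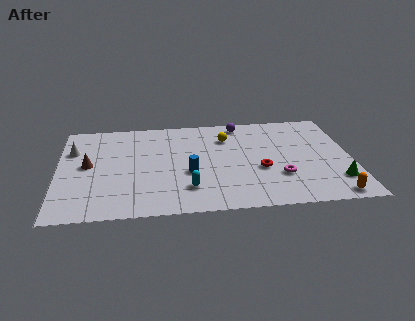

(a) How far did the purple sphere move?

1.1

From (8.8, 8.5) to (9.9, 8.6), the purple sphere covered √(1.1² + 0.1²) ≈ 1.1 units.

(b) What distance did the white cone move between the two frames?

0.6

From (1.1, 7.2) to (0.8, 6.7), the white cone covered √(0.3² + 0.5²) ≈ 0.6 units.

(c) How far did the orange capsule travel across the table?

1.8

The orange capsule was near (14.4, 2.7) before and (14.5, 0.9) after, so it travelled √(0.1² + 1.8²) ≈ 1.8 units.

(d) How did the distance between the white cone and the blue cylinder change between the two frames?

-3.4

They were about 10.2 units apart before and 6.8 after — 3.4 units closer together.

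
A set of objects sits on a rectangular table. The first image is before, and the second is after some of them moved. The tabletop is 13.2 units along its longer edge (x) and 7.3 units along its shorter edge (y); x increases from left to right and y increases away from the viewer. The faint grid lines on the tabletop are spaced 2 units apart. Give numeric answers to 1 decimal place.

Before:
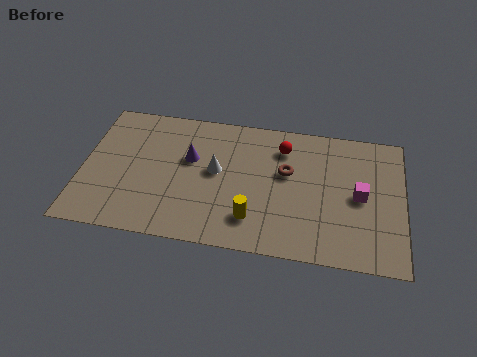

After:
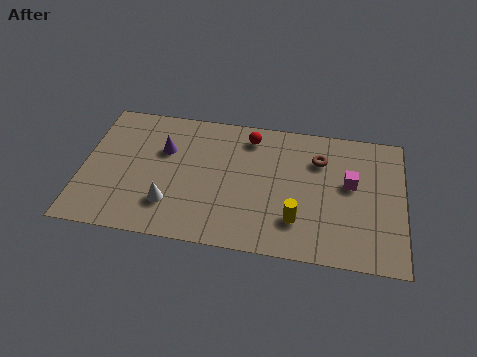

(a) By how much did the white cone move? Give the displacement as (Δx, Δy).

(-1.8, -2.1)

The white cone started near (5.5, 4.0) and ended near (3.7, 1.9).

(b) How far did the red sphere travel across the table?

1.5

From (8.2, 5.7) to (6.8, 6.1), the red sphere covered √(1.4² + 0.4²) ≈ 1.5 units.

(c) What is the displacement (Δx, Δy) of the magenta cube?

(-0.4, 0.6)

From the two frames, the magenta cube sits at roughly (11.4, 3.6) before and (11.0, 4.2) after.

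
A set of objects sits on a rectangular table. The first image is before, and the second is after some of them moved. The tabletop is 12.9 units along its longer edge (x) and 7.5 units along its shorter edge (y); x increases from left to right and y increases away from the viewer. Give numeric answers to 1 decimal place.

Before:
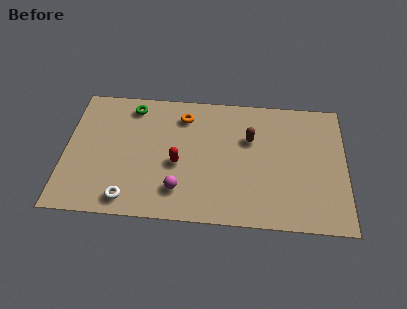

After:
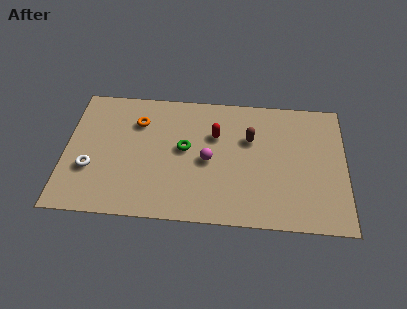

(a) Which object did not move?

the brown capsule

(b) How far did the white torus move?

2.4

The white torus was near (3.0, 1.0) before and (1.2, 2.6) after, so it travelled √(1.8² + 1.6²) ≈ 2.4 units.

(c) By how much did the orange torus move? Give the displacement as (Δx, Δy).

(-2.1, -0.5)

The orange torus was at about (5.4, 6.0) and moved to about (3.3, 5.5).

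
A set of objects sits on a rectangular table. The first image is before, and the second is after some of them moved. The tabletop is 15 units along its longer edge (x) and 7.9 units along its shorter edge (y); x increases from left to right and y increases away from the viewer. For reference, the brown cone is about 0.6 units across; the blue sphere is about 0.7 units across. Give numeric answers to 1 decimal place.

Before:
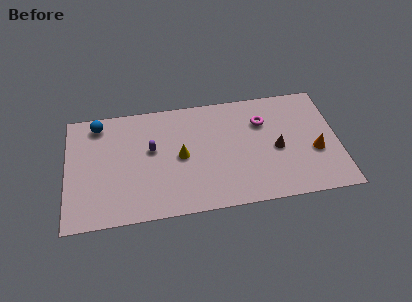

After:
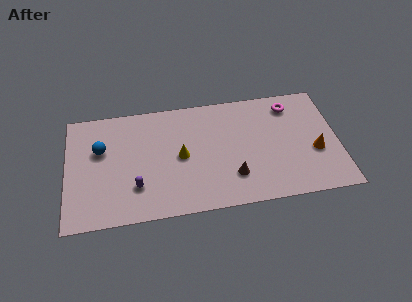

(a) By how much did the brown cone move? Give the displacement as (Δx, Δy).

(-2.5, -1.5)

The brown cone started near (11.6, 3.6) and ended near (9.1, 2.1).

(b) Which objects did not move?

the orange cone and the yellow cone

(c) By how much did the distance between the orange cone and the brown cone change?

+2.5

They were about 2.2 units apart before and 4.7 after — 2.5 units further apart.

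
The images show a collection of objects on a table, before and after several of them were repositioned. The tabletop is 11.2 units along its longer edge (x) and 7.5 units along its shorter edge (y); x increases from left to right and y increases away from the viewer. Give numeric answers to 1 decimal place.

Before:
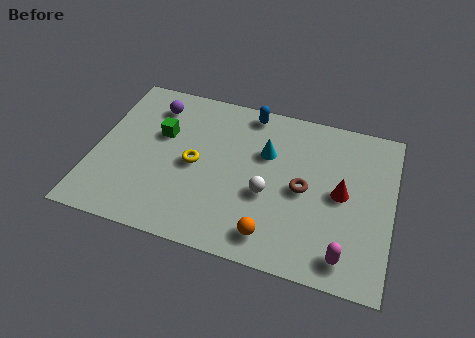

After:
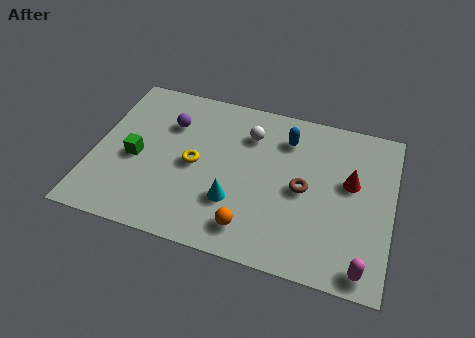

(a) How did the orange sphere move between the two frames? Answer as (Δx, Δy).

(-0.8, 0.1)

The orange sphere was at about (6.9, 1.2) and moved to about (6.1, 1.3).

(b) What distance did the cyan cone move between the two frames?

2.8

The cyan cone moved from about (6.4, 4.9) to (5.4, 2.3), a distance of √(1.0² + 2.6²) ≈ 2.8.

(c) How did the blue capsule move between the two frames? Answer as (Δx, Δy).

(1.5, -0.9)

The blue capsule started near (5.6, 6.7) and ended near (7.1, 5.8).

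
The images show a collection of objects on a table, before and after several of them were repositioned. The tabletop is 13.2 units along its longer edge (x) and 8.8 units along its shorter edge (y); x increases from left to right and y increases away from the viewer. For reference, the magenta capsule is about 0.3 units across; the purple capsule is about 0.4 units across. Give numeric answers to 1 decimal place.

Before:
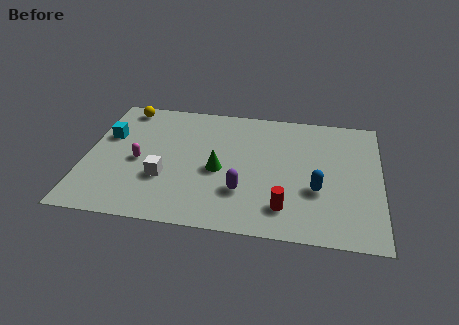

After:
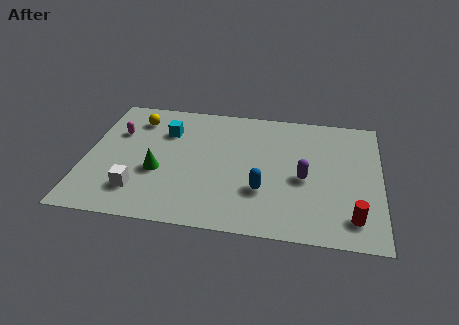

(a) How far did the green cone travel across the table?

2.7

The green cone was near (6.0, 3.9) before and (3.3, 3.4) after, so it travelled √(2.7² + 0.5²) ≈ 2.7 units.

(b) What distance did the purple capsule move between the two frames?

3.0

From (7.1, 2.6) to (9.8, 3.9), the purple capsule covered √(2.7² + 1.3²) ≈ 3.0 units.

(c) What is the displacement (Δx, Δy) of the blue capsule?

(-2.4, -0.4)

From the two frames, the blue capsule sits at roughly (10.4, 3.2) before and (8.0, 2.8) after.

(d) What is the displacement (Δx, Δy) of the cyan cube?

(2.6, 0.7)

The cyan cube was at about (0.9, 5.6) and moved to about (3.5, 6.3).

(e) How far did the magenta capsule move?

2.2

From (2.4, 4.0) to (1.3, 5.9), the magenta capsule covered √(1.1² + 1.9²) ≈ 2.2 units.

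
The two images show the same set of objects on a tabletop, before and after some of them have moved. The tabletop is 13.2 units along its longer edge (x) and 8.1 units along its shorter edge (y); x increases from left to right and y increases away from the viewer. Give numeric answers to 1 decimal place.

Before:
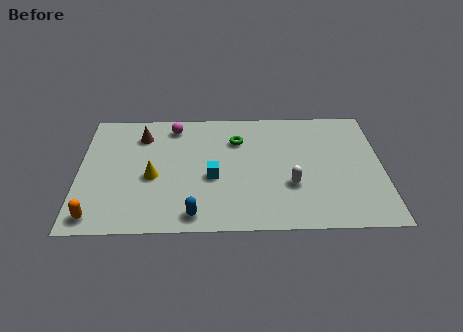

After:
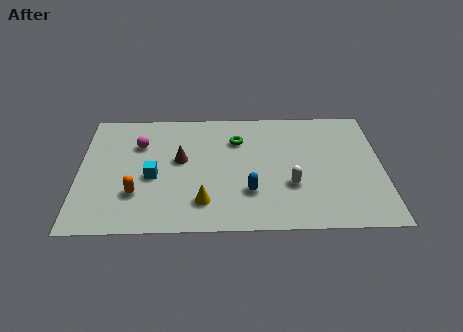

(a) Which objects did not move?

the green torus and the white capsule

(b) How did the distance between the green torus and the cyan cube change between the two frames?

+1.7

The distance was about 2.7 in the first image and 4.4 in the second, so they moved 1.7 units further apart.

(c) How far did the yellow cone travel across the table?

2.8

The yellow cone moved from about (3.2, 3.5) to (5.4, 1.8), a distance of √(2.2² + 1.7²) ≈ 2.8.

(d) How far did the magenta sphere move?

1.9

The magenta sphere moved from about (4.1, 6.9) to (2.6, 5.7), a distance of √(1.5² + 1.2²) ≈ 1.9.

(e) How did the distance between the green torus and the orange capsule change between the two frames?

-2.2

They were about 7.8 units apart before and 5.6 after — 2.2 units closer together.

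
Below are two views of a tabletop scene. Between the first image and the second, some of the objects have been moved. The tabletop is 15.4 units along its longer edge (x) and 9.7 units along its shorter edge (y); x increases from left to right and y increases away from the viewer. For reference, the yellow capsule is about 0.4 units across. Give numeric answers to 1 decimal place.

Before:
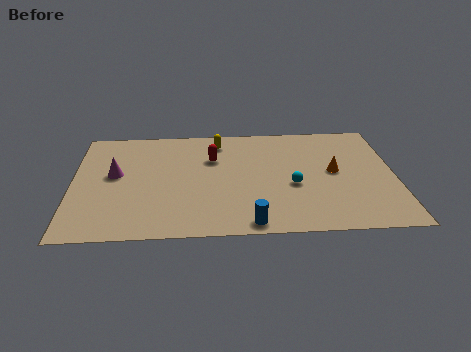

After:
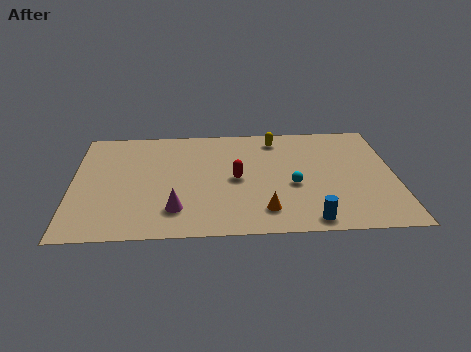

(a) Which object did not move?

the cyan sphere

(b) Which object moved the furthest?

the orange cone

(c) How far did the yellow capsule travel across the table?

2.8

The yellow capsule was near (7.0, 8.1) before and (9.8, 8.2) after, so it travelled √(2.8² + 0.1²) ≈ 2.8 units.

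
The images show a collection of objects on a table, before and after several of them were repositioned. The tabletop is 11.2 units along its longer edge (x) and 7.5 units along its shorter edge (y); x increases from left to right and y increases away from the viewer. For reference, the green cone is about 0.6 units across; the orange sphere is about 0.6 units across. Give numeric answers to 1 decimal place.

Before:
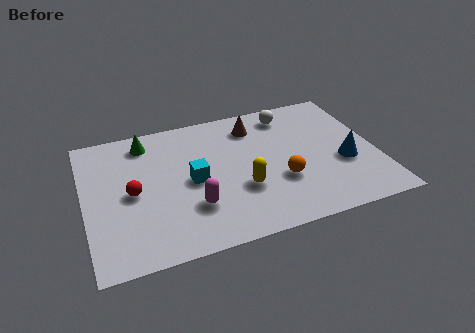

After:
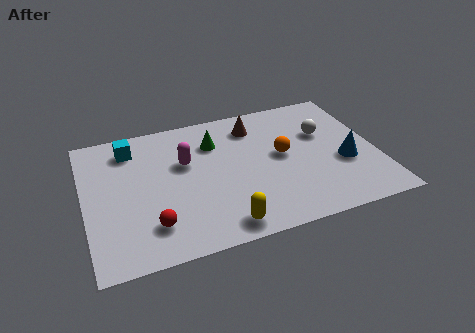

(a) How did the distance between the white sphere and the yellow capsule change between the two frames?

+1.5

Before: roughly 4.3 units apart; after: 5.8. That's 1.5 units further apart.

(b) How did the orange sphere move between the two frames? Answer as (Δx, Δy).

(0.2, 1.4)

The orange sphere started near (7.4, 2.6) and ended near (7.6, 4.0).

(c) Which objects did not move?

the brown cone and the blue cone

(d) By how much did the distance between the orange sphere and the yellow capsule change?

+2.5

They were about 1.5 units apart before and 4.0 after — 2.5 units further apart.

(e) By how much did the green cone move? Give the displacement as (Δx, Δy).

(2.6, -0.8)

The green cone started near (2.5, 6.3) and ended near (5.1, 5.5).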